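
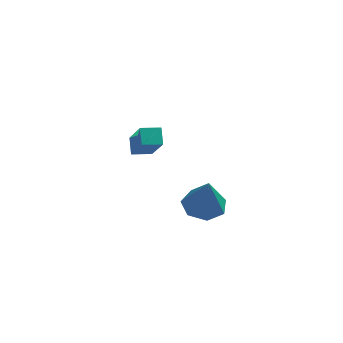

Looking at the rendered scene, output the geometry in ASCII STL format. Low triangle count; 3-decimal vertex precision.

solid 
facet normal -0.965 -0.215 0.152
outer loop
vertex -1.448 1.863 2.107
vertex -1.522 2.547 2.605
vertex -1.916 2.901 0.611
endloop
endfacet
facet normal 0.087 -0.805 -0.586
outer loop
vertex -1.058 3.093 0.475
vertex -1.448 1.863 2.107
vertex -1.916 2.901 0.611
endloop
endfacet
facet normal -0.964 -0.216 0.152
outer loop
vertex -1.916 2.901 0.611
vertex -1.522 2.547 2.605
vertex -1.991 3.585 1.109
endloop
endfacet
facet normal -0.250 0.552 -0.796
outer loop
vertex -1.991 3.585 1.109
vertex -1.058 3.093 0.475
vertex -1.916 2.901 0.611
endloop
endfacet
facet normal 0.250 -0.552 0.795
outer loop
vertex -1.448 1.863 2.107
vertex -0.664 2.739 2.469
vertex -1.522 2.547 2.605
endloop
endfacet
facet normal 0.087 -0.805 -0.586
outer loop
vertex -0.589 2.055 1.971
vertex -1.448 1.863 2.107
vertex -1.058 3.093 0.475
endloop
endfacet
facet normal 0.249 -0.552 0.796
outer loop
vertex -0.589 2.055 1.971
vertex -0.664 2.739 2.469
vertex -1.448 1.863 2.107
endloop
endfacet
facet normal -0.087 0.805 0.586
outer loop
vertex -1.522 2.547 2.605
vertex -0.664 2.739 2.469
vertex -1.991 3.585 1.109
endloop
endfacet
facet normal -0.249 0.552 -0.796
outer loop
vertex -1.132 3.777 0.973
vertex -1.058 3.093 0.475
vertex -1.991 3.585 1.109
endloop
endfacet
facet normal -0.087 0.805 0.586
outer loop
vertex -1.991 3.585 1.109
vertex -0.664 2.739 2.469
vertex -1.132 3.777 0.973
endloop
endfacet
facet normal 0.964 0.216 -0.153
outer loop
vertex -1.132 3.777 0.973
vertex -0.589 2.055 1.971
vertex -1.058 3.093 0.475
endloop
endfacet
facet normal 0.964 0.216 -0.152
outer loop
vertex -0.664 2.739 2.469
vertex -0.589 2.055 1.971
vertex -1.132 3.777 0.973
endloop
endfacet
facet normal -0.103 0.208 -0.973
outer loop
vertex 1.786 -2.468 1.565
vertex 1.015 -2.018 1.743
vertex 1.867 -1.698 1.721
endloop
endfacet
facet normal 0.932 -0.163 0.322
outer loop
vertex 1.786 -2.468 1.565
vertex 1.867 -1.698 1.721
vertex 1.185 -2.362 3.357
endloop
endfacet
facet normal -0.103 0.207 -0.973
outer loop
vertex 1.867 -1.698 1.721
vertex 1.015 -2.018 1.743
vertex 1.307 -1.169 1.893
endloop
endfacet
facet normal 0.671 0.547 0.501
outer loop
vertex 1.867 -1.698 1.721
vertex 1.307 -1.169 1.893
vertex 1.185 -2.362 3.357
endloop
endfacet
facet normal -0.103 0.207 -0.973
outer loop
vertex 1.307 -1.169 1.893
vertex 1.015 -2.018 1.743
vertex 0.527 -1.279 1.952
endloop
endfacet
facet normal -0.062 0.776 0.627
outer loop
vertex 1.307 -1.169 1.893
vertex 0.527 -1.279 1.952
vertex 1.185 -2.362 3.357
endloop
endfacet
facet normal -0.102 0.208 -0.973
outer loop
vertex 0.527 -1.279 1.952
vertex 1.015 -2.018 1.743
vertex 0.115 -1.945 1.853
endloop
endfacet
facet normal -0.714 0.352 0.605
outer loop
vertex 0.527 -1.279 1.952
vertex 0.115 -1.945 1.853
vertex 1.185 -2.362 3.357
endloop
endfacet
facet normal -0.102 0.208 -0.973
outer loop
vertex 0.115 -1.945 1.853
vertex 1.015 -2.018 1.743
vertex 0.38 -2.666 1.671
endloop
endfacet
facet normal -0.794 -0.406 0.452
outer loop
vertex 0.115 -1.945 1.853
vertex 0.38 -2.666 1.671
vertex 1.185 -2.362 3.357
endloop
endfacet
facet normal -0.102 0.208 -0.973
outer loop
vertex 0.38 -2.666 1.671
vertex 1.015 -2.018 1.743
vertex 1.124 -2.899 1.543
endloop
endfacet
facet normal -0.242 -0.928 0.283
outer loop
vertex 0.38 -2.666 1.671
vertex 1.124 -2.899 1.543
vertex 1.185 -2.362 3.357
endloop
endfacet
facet normal -0.103 0.208 -0.973
outer loop
vertex 1.124 -2.899 1.543
vertex 1.015 -2.018 1.743
vertex 1.786 -2.468 1.565
endloop
endfacet
facet normal 0.526 -0.820 0.225
outer loop
vertex 1.124 -2.899 1.543
vertex 1.786 -2.468 1.565
vertex 1.185 -2.362 3.357
endloop
endfacet

endsolid


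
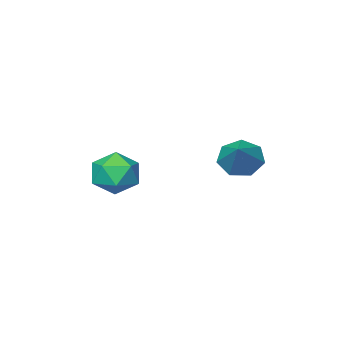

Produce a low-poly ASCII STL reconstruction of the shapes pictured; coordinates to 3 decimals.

solid 
facet normal -0.514 0.321 0.795
outer loop
vertex 2.735 -2.045 0.378
vertex 2.052 -2.614 0.166
vertex 2.727 -2.895 0.716
endloop
endfacet
facet normal 0.188 0.361 0.913
outer loop
vertex 2.735 -2.045 0.378
vertex 2.727 -2.895 0.716
vertex 3.509 -2.532 0.411
endloop
endfacet
facet normal 0.473 0.780 0.410
outer loop
vertex 2.735 -2.045 0.378
vertex 3.509 -2.532 0.411
vertex 3.317 -2.027 -0.328
endloop
endfacet
facet normal -0.053 0.998 -0.019
outer loop
vertex 2.735 -2.045 0.378
vertex 3.317 -2.027 -0.328
vertex 2.417 -2.078 -0.479
endloop
endfacet
facet normal -0.664 0.715 0.219
outer loop
vertex 2.735 -2.045 0.378
vertex 2.417 -2.078 -0.479
vertex 2.052 -2.614 0.166
endloop
endfacet
facet normal 0.463 -0.294 0.836
outer loop
vertex 3.509 -2.532 0.411
vertex 2.727 -2.895 0.716
vertex 3.303 -3.402 0.219
endloop
endfacet
facet normal -0.675 -0.358 0.645
outer loop
vertex 2.727 -2.895 0.716
vertex 2.052 -2.614 0.166
vertex 2.403 -3.453 0.068
endloop
endfacet
facet normal -0.916 0.280 -0.286
outer loop
vertex 2.052 -2.614 0.166
vertex 2.417 -2.078 -0.479
vertex 2.211 -2.948 -0.671
endloop
endfacet
facet normal 0.071 0.738 -0.671
outer loop
vertex 2.417 -2.078 -0.479
vertex 3.317 -2.027 -0.328
vertex 2.993 -2.585 -0.976
endloop
endfacet
facet normal 0.923 0.384 0.022
outer loop
vertex 3.317 -2.027 -0.328
vertex 3.509 -2.532 0.411
vertex 3.668 -2.866 -0.426
endloop
endfacet
facet normal 0.053 -0.998 0.019
outer loop
vertex 2.985 -3.435 -0.638
vertex 3.303 -3.402 0.219
vertex 2.403 -3.453 0.068
endloop
endfacet
facet normal -0.473 -0.780 -0.410
outer loop
vertex 2.985 -3.435 -0.638
vertex 2.403 -3.453 0.068
vertex 2.211 -2.948 -0.671
endloop
endfacet
facet normal -0.188 -0.361 -0.913
outer loop
vertex 2.985 -3.435 -0.638
vertex 2.211 -2.948 -0.671
vertex 2.993 -2.585 -0.976
endloop
endfacet
facet normal 0.514 -0.321 -0.795
outer loop
vertex 2.985 -3.435 -0.638
vertex 2.993 -2.585 -0.976
vertex 3.668 -2.866 -0.426
endloop
endfacet
facet normal 0.664 -0.715 -0.219
outer loop
vertex 2.985 -3.435 -0.638
vertex 3.668 -2.866 -0.426
vertex 3.303 -3.402 0.219
endloop
endfacet
facet normal -0.071 -0.738 0.671
outer loop
vertex 2.403 -3.453 0.068
vertex 3.303 -3.402 0.219
vertex 2.727 -2.895 0.716
endloop
endfacet
facet normal -0.923 -0.384 -0.022
outer loop
vertex 2.211 -2.948 -0.671
vertex 2.403 -3.453 0.068
vertex 2.052 -2.614 0.166
endloop
endfacet
facet normal -0.463 0.294 -0.836
outer loop
vertex 2.993 -2.585 -0.976
vertex 2.211 -2.948 -0.671
vertex 2.417 -2.078 -0.479
endloop
endfacet
facet normal 0.675 0.358 -0.645
outer loop
vertex 3.668 -2.866 -0.426
vertex 2.993 -2.585 -0.976
vertex 3.317 -2.027 -0.328
endloop
endfacet
facet normal 0.916 -0.280 0.286
outer loop
vertex 3.303 -3.402 0.219
vertex 3.668 -2.866 -0.426
vertex 3.509 -2.532 0.411
endloop
endfacet
facet normal -0.550 -0.595 -0.586
outer loop
vertex 1.298 0.472 1.03
vertex 0.681 0.889 1.185
vertex 1.185 0.977 0.623
endloop
endfacet
facet normal 0.974 0.038 -0.224
outer loop
vertex 1.298 0.472 1.03
vertex 1.185 0.977 0.623
vertex 1.479 1.751 2.035
endloop
endfacet
facet normal -0.549 -0.596 -0.586
outer loop
vertex 1.185 0.977 0.623
vertex 0.681 0.889 1.185
vertex 0.693 1.416 0.638
endloop
endfacet
facet normal 0.575 0.661 -0.482
outer loop
vertex 1.185 0.977 0.623
vertex 0.693 1.416 0.638
vertex 1.479 1.751 2.035
endloop
endfacet
facet normal -0.550 -0.595 -0.586
outer loop
vertex 0.693 1.416 0.638
vertex 0.681 0.889 1.185
vertex 0.192 1.458 1.066
endloop
endfacet
facet normal -0.080 0.979 -0.190
outer loop
vertex 0.693 1.416 0.638
vertex 0.192 1.458 1.066
vertex 1.479 1.751 2.035
endloop
endfacet
facet normal -0.550 -0.595 -0.586
outer loop
vertex 0.192 1.458 1.066
vertex 0.681 0.889 1.185
vertex 0.06 1.071 1.583
endloop
endfacet
facet normal -0.498 0.750 0.435
outer loop
vertex 0.192 1.458 1.066
vertex 0.06 1.071 1.583
vertex 1.479 1.751 2.035
endloop
endfacet
facet normal -0.550 -0.595 -0.586
outer loop
vertex 0.06 1.071 1.583
vertex 0.681 0.889 1.185
vertex 0.396 0.546 1.801
endloop
endfacet
facet normal -0.364 0.149 0.919
outer loop
vertex 0.06 1.071 1.583
vertex 0.396 0.546 1.801
vertex 1.479 1.751 2.035
endloop
endfacet
facet normal -0.550 -0.595 -0.586
outer loop
vertex 0.396 0.546 1.801
vertex 0.681 0.889 1.185
vertex 0.946 0.28 1.555
endloop
endfacet
facet normal 0.222 -0.374 0.900
outer loop
vertex 0.396 0.546 1.801
vertex 0.946 0.28 1.555
vertex 1.479 1.751 2.035
endloop
endfacet
facet normal -0.550 -0.595 -0.586
outer loop
vertex 0.946 0.28 1.555
vertex 0.681 0.889 1.185
vertex 1.298 0.472 1.03
endloop
endfacet
facet normal 0.816 -0.424 0.392
outer loop
vertex 0.946 0.28 1.555
vertex 1.298 0.472 1.03
vertex 1.479 1.751 2.035
endloop
endfacet

endsolid


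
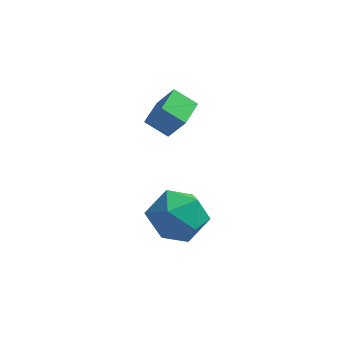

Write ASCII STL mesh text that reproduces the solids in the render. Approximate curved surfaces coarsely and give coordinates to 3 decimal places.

solid 
facet normal -0.545 0.145 -0.826
outer loop
vertex -4.034 1.116 -0.839
vertex -3.906 2.184 -0.736
vertex -3.262 1.073 -1.356
endloop
endfacet
facet normal -0.119 -0.988 -0.096
outer loop
vertex -2.674 0.916 -0.464
vertex -4.034 1.116 -0.839
vertex -3.262 1.073 -1.356
endloop
endfacet
facet normal -0.545 0.145 -0.826
outer loop
vertex -3.262 1.073 -1.356
vertex -3.906 2.184 -0.736
vertex -3.134 2.14 -1.253
endloop
endfacet
facet normal 0.830 -0.046 -0.555
outer loop
vertex -3.134 2.14 -1.253
vertex -2.674 0.916 -0.464
vertex -3.262 1.073 -1.356
endloop
endfacet
facet normal -0.830 0.046 0.555
outer loop
vertex -4.034 1.116 -0.839
vertex -3.318 2.027 0.156
vertex -3.906 2.184 -0.736
endloop
endfacet
facet normal -0.119 -0.988 -0.094
outer loop
vertex -3.446 0.96 0.053
vertex -4.034 1.116 -0.839
vertex -2.674 0.916 -0.464
endloop
endfacet
facet normal -0.830 0.046 0.555
outer loop
vertex -3.446 0.96 0.053
vertex -3.318 2.027 0.156
vertex -4.034 1.116 -0.839
endloop
endfacet
facet normal 0.120 0.988 0.095
outer loop
vertex -3.906 2.184 -0.736
vertex -3.318 2.027 0.156
vertex -3.134 2.14 -1.253
endloop
endfacet
facet normal 0.830 -0.046 -0.555
outer loop
vertex -2.546 1.984 -0.361
vertex -2.674 0.916 -0.464
vertex -3.134 2.14 -1.253
endloop
endfacet
facet normal 0.119 0.988 0.095
outer loop
vertex -3.134 2.14 -1.253
vertex -3.318 2.027 0.156
vertex -2.546 1.984 -0.361
endloop
endfacet
facet normal 0.545 -0.145 0.826
outer loop
vertex -2.546 1.984 -0.361
vertex -3.446 0.96 0.053
vertex -2.674 0.916 -0.464
endloop
endfacet
facet normal 0.545 -0.145 0.826
outer loop
vertex -3.318 2.027 0.156
vertex -3.446 0.96 0.053
vertex -2.546 1.984 -0.361
endloop
endfacet
facet normal -0.555 -0.782 0.285
outer loop
vertex -3.153 -2.219 -2.212
vertex -2.46 -2.867 -2.64
vertex -2.357 -2.578 -1.646
endloop
endfacet
facet normal -0.632 -0.236 0.739
outer loop
vertex -3.153 -2.219 -2.212
vertex -2.357 -2.578 -1.646
vertex -2.641 -1.58 -1.57
endloop
endfacet
facet normal -0.870 0.326 0.369
outer loop
vertex -3.153 -2.219 -2.212
vertex -2.641 -1.58 -1.57
vertex -2.92 -1.252 -2.517
endloop
endfacet
facet normal -0.941 0.128 -0.313
outer loop
vertex -3.153 -2.219 -2.212
vertex -2.92 -1.252 -2.517
vertex -2.808 -2.048 -3.179
endloop
endfacet
facet normal -0.746 -0.557 -0.365
outer loop
vertex -3.153 -2.219 -2.212
vertex -2.808 -2.048 -3.179
vertex -2.46 -2.867 -2.64
endloop
endfacet
facet normal 0.013 -0.072 0.997
outer loop
vertex -2.641 -1.58 -1.57
vertex -2.357 -2.578 -1.646
vertex -1.632 -1.832 -1.601
endloop
endfacet
facet normal 0.137 -0.955 0.263
outer loop
vertex -2.357 -2.578 -1.646
vertex -2.46 -2.867 -2.64
vertex -1.52 -2.628 -2.263
endloop
endfacet
facet normal -0.172 -0.591 -0.788
outer loop
vertex -2.46 -2.867 -2.64
vertex -2.808 -2.048 -3.179
vertex -1.799 -2.3 -3.21
endloop
endfacet
facet normal -0.488 0.517 -0.704
outer loop
vertex -2.808 -2.048 -3.179
vertex -2.92 -1.252 -2.517
vertex -2.083 -1.302 -3.134
endloop
endfacet
facet normal -0.373 0.837 0.400
outer loop
vertex -2.92 -1.252 -2.517
vertex -2.641 -1.58 -1.57
vertex -1.98 -1.013 -2.14
endloop
endfacet
facet normal 0.941 -0.128 0.313
outer loop
vertex -1.287 -1.661 -2.568
vertex -1.632 -1.832 -1.601
vertex -1.52 -2.628 -2.263
endloop
endfacet
facet normal 0.870 -0.326 -0.369
outer loop
vertex -1.287 -1.661 -2.568
vertex -1.52 -2.628 -2.263
vertex -1.799 -2.3 -3.21
endloop
endfacet
facet normal 0.632 0.236 -0.739
outer loop
vertex -1.287 -1.661 -2.568
vertex -1.799 -2.3 -3.21
vertex -2.083 -1.302 -3.134
endloop
endfacet
facet normal 0.555 0.782 -0.285
outer loop
vertex -1.287 -1.661 -2.568
vertex -2.083 -1.302 -3.134
vertex -1.98 -1.013 -2.14
endloop
endfacet
facet normal 0.746 0.557 0.365
outer loop
vertex -1.287 -1.661 -2.568
vertex -1.98 -1.013 -2.14
vertex -1.632 -1.832 -1.601
endloop
endfacet
facet normal 0.488 -0.517 0.704
outer loop
vertex -1.52 -2.628 -2.263
vertex -1.632 -1.832 -1.601
vertex -2.357 -2.578 -1.646
endloop
endfacet
facet normal 0.373 -0.837 -0.400
outer loop
vertex -1.799 -2.3 -3.21
vertex -1.52 -2.628 -2.263
vertex -2.46 -2.867 -2.64
endloop
endfacet
facet normal -0.013 0.072 -0.997
outer loop
vertex -2.083 -1.302 -3.134
vertex -1.799 -2.3 -3.21
vertex -2.808 -2.048 -3.179
endloop
endfacet
facet normal -0.137 0.955 -0.263
outer loop
vertex -1.98 -1.013 -2.14
vertex -2.083 -1.302 -3.134
vertex -2.92 -1.252 -2.517
endloop
endfacet
facet normal 0.172 0.591 0.788
outer loop
vertex -1.632 -1.832 -1.601
vertex -1.98 -1.013 -2.14
vertex -2.641 -1.58 -1.57
endloop
endfacet

endsolid


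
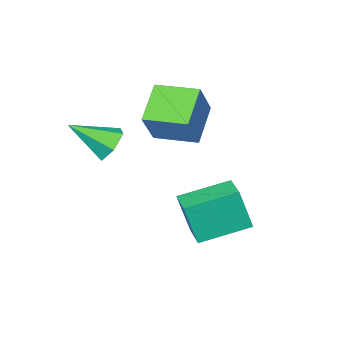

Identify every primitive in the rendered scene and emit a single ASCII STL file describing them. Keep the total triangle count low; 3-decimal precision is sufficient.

solid 
facet normal -0.511 -0.239 -0.826
outer loop
vertex -3.085 -3.627 -0.022
vertex -3.92 -2.114 0.056
vertex -1.819 -2.877 -1.022
endloop
endfacet
facet normal 0.483 -0.875 -0.045
outer loop
vertex -0.9 -2.446 0.464
vertex -3.085 -3.627 -0.022
vertex -1.819 -2.877 -1.022
endloop
endfacet
facet normal -0.511 -0.239 -0.826
outer loop
vertex -1.819 -2.877 -1.022
vertex -3.92 -2.114 0.056
vertex -2.653 -1.363 -0.944
endloop
endfacet
facet normal 0.712 0.421 -0.562
outer loop
vertex -2.653 -1.363 -0.944
vertex -0.9 -2.446 0.464
vertex -1.819 -2.877 -1.022
endloop
endfacet
facet normal -0.711 -0.422 0.562
outer loop
vertex -3.085 -3.627 -0.022
vertex -3.001 -1.683 1.542
vertex -3.92 -2.114 0.056
endloop
endfacet
facet normal 0.483 -0.875 -0.045
outer loop
vertex -2.167 -3.197 1.464
vertex -3.085 -3.627 -0.022
vertex -0.9 -2.446 0.464
endloop
endfacet
facet normal -0.712 -0.421 0.562
outer loop
vertex -2.167 -3.197 1.464
vertex -3.001 -1.683 1.542
vertex -3.085 -3.627 -0.022
endloop
endfacet
facet normal -0.483 0.875 0.045
outer loop
vertex -3.92 -2.114 0.056
vertex -3.001 -1.683 1.542
vertex -2.653 -1.363 -0.944
endloop
endfacet
facet normal 0.712 0.422 -0.562
outer loop
vertex -1.735 -0.933 0.542
vertex -0.9 -2.446 0.464
vertex -2.653 -1.363 -0.944
endloop
endfacet
facet normal -0.483 0.875 0.045
outer loop
vertex -2.653 -1.363 -0.944
vertex -3.001 -1.683 1.542
vertex -1.735 -0.933 0.542
endloop
endfacet
facet normal 0.510 0.239 0.826
outer loop
vertex -1.735 -0.933 0.542
vertex -2.167 -3.197 1.464
vertex -0.9 -2.446 0.464
endloop
endfacet
facet normal 0.511 0.239 0.826
outer loop
vertex -3.001 -1.683 1.542
vertex -2.167 -3.197 1.464
vertex -1.735 -0.933 0.542
endloop
endfacet
facet normal -0.497 -0.859 -0.121
outer loop
vertex -0.555 -0.235 -2.324
vertex -2.283 0.691 -1.798
vertex -0.849 0.172 -4.01
endloop
endfacet
facet normal 0.851 -0.457 -0.259
outer loop
vertex -0.237 1.229 -3.862
vertex -0.555 -0.235 -2.324
vertex -0.849 0.172 -4.01
endloop
endfacet
facet normal -0.498 -0.859 -0.121
outer loop
vertex -0.849 0.172 -4.01
vertex -2.283 0.691 -1.798
vertex -2.577 1.099 -3.485
endloop
endfacet
facet normal -0.167 0.231 -0.958
outer loop
vertex -2.577 1.099 -3.485
vertex -0.237 1.229 -3.862
vertex -0.849 0.172 -4.01
endloop
endfacet
facet normal 0.168 -0.231 0.958
outer loop
vertex -0.555 -0.235 -2.324
vertex -1.671 1.748 -1.65
vertex -2.283 0.691 -1.798
endloop
endfacet
facet normal 0.851 -0.457 -0.259
outer loop
vertex 0.057 0.821 -2.175
vertex -0.555 -0.235 -2.324
vertex -0.237 1.229 -3.862
endloop
endfacet
facet normal 0.167 -0.232 0.958
outer loop
vertex 0.057 0.821 -2.175
vertex -1.671 1.748 -1.65
vertex -0.555 -0.235 -2.324
endloop
endfacet
facet normal -0.851 0.457 0.259
outer loop
vertex -2.283 0.691 -1.798
vertex -1.671 1.748 -1.65
vertex -2.577 1.099 -3.485
endloop
endfacet
facet normal -0.167 0.232 -0.958
outer loop
vertex -1.965 2.155 -3.336
vertex -0.237 1.229 -3.862
vertex -2.577 1.099 -3.485
endloop
endfacet
facet normal -0.851 0.457 0.259
outer loop
vertex -2.577 1.099 -3.485
vertex -1.671 1.748 -1.65
vertex -1.965 2.155 -3.336
endloop
endfacet
facet normal 0.497 0.859 0.121
outer loop
vertex -1.965 2.155 -3.336
vertex 0.057 0.821 -2.175
vertex -0.237 1.229 -3.862
endloop
endfacet
facet normal 0.497 0.859 0.121
outer loop
vertex -1.671 1.748 -1.65
vertex 0.057 0.821 -2.175
vertex -1.965 2.155 -3.336
endloop
endfacet
facet normal -0.619 0.560 -0.551
outer loop
vertex 1.462 -1.832 -0.408
vertex 0.842 -2.055 0.062
vertex 1.274 -1.395 0.247
endloop
endfacet
facet normal 0.925 0.379 0.013
outer loop
vertex 1.462 -1.832 -0.408
vertex 1.274 -1.395 0.247
vertex 1.938 -3.045 1.038
endloop
endfacet
facet normal -0.619 0.560 -0.550
outer loop
vertex 1.274 -1.395 0.247
vertex 0.842 -2.055 0.062
vertex 0.654 -1.618 0.718
endloop
endfacet
facet normal 0.390 0.521 0.760
outer loop
vertex 1.274 -1.395 0.247
vertex 0.654 -1.618 0.718
vertex 1.938 -3.045 1.038
endloop
endfacet
facet normal -0.619 0.560 -0.550
outer loop
vertex 0.654 -1.618 0.718
vertex 0.842 -2.055 0.062
vertex 0.222 -2.278 0.533
endloop
endfacet
facet normal -0.308 -0.064 0.949
outer loop
vertex 0.654 -1.618 0.718
vertex 0.222 -2.278 0.533
vertex 1.938 -3.045 1.038
endloop
endfacet
facet normal -0.619 0.560 -0.550
outer loop
vertex 0.222 -2.278 0.533
vertex 0.842 -2.055 0.062
vertex 0.41 -2.715 -0.123
endloop
endfacet
facet normal -0.469 -0.791 0.393
outer loop
vertex 0.222 -2.278 0.533
vertex 0.41 -2.715 -0.123
vertex 1.938 -3.045 1.038
endloop
endfacet
facet normal -0.618 0.559 -0.552
outer loop
vertex 0.41 -2.715 -0.123
vertex 0.842 -2.055 0.062
vertex 1.031 -2.492 -0.593
endloop
endfacet
facet normal 0.067 -0.933 -0.354
outer loop
vertex 0.41 -2.715 -0.123
vertex 1.031 -2.492 -0.593
vertex 1.938 -3.045 1.038
endloop
endfacet
facet normal -0.619 0.559 -0.552
outer loop
vertex 1.031 -2.492 -0.593
vertex 0.842 -2.055 0.062
vertex 1.462 -1.832 -0.408
endloop
endfacet
facet normal 0.765 -0.347 -0.543
outer loop
vertex 1.031 -2.492 -0.593
vertex 1.462 -1.832 -0.408
vertex 1.938 -3.045 1.038
endloop
endfacet

endsolid


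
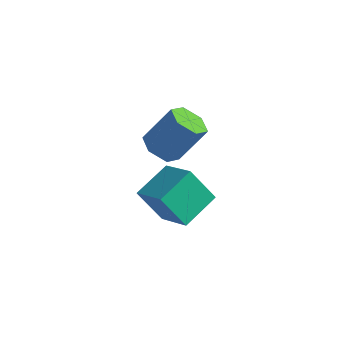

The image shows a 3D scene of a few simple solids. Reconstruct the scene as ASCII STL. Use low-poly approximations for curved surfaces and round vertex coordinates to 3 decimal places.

solid 
facet normal -0.530 -0.219 0.819
outer loop
vertex 0.138 -2.071 -2.122
vertex -1.42 -1.541 -2.988
vertex -0.105 -3.798 -2.741
endloop
endfacet
facet normal 0.838 -0.285 0.466
outer loop
vertex 0.86 -3.399 -4.232
vertex 0.138 -2.071 -2.122
vertex -0.105 -3.798 -2.741
endloop
endfacet
facet normal -0.530 -0.219 0.819
outer loop
vertex -0.105 -3.798 -2.741
vertex -1.42 -1.541 -2.988
vertex -1.663 -3.268 -3.607
endloop
endfacet
facet normal -0.131 -0.933 -0.335
outer loop
vertex -1.663 -3.268 -3.607
vertex 0.86 -3.399 -4.232
vertex -0.105 -3.798 -2.741
endloop
endfacet
facet normal 0.131 0.933 0.335
outer loop
vertex 0.138 -2.071 -2.122
vertex -0.455 -1.142 -4.479
vertex -1.42 -1.541 -2.988
endloop
endfacet
facet normal 0.838 -0.285 0.466
outer loop
vertex 1.103 -1.672 -3.613
vertex 0.138 -2.071 -2.122
vertex 0.86 -3.399 -4.232
endloop
endfacet
facet normal 0.131 0.933 0.335
outer loop
vertex 1.103 -1.672 -3.613
vertex -0.455 -1.142 -4.479
vertex 0.138 -2.071 -2.122
endloop
endfacet
facet normal -0.838 0.285 -0.466
outer loop
vertex -1.42 -1.541 -2.988
vertex -0.455 -1.142 -4.479
vertex -1.663 -3.268 -3.607
endloop
endfacet
facet normal -0.131 -0.933 -0.335
outer loop
vertex -0.698 -2.869 -5.098
vertex 0.86 -3.399 -4.232
vertex -1.663 -3.268 -3.607
endloop
endfacet
facet normal -0.838 0.285 -0.466
outer loop
vertex -1.663 -3.268 -3.607
vertex -0.455 -1.142 -4.479
vertex -0.698 -2.869 -5.098
endloop
endfacet
facet normal 0.530 0.219 -0.819
outer loop
vertex -0.698 -2.869 -5.098
vertex 1.103 -1.672 -3.613
vertex 0.86 -3.399 -4.232
endloop
endfacet
facet normal 0.530 0.219 -0.819
outer loop
vertex -0.455 -1.142 -4.479
vertex 1.103 -1.672 -3.613
vertex -0.698 -2.869 -5.098
endloop
endfacet
facet normal -0.413 -0.412 -0.812
outer loop
vertex -0.002 -2.653 -0.97
vertex -0.725 -2.883 -0.486
vertex -0.698 -2.086 -0.904
endloop
endfacet
facet normal 0.482 0.658 -0.578
outer loop
vertex -0.002 -2.653 -0.97
vertex -0.698 -2.086 -0.904
vertex 0.808 -1.847 0.622
endloop
endfacet
facet normal 0.481 0.659 -0.578
outer loop
vertex 0.808 -1.847 0.622
vertex -0.698 -2.086 -0.904
vertex 0.112 -1.28 0.689
endloop
endfacet
facet normal 0.413 0.411 0.813
outer loop
vertex 0.808 -1.847 0.622
vertex 0.112 -1.28 0.689
vertex 0.085 -2.077 1.106
endloop
endfacet
facet normal -0.414 -0.412 -0.812
outer loop
vertex -0.698 -2.086 -0.904
vertex -0.725 -2.883 -0.486
vertex -1.421 -2.316 -0.419
endloop
endfacet
facet normal -0.429 0.875 -0.225
outer loop
vertex -0.698 -2.086 -0.904
vertex -1.421 -2.316 -0.419
vertex 0.112 -1.28 0.689
endloop
endfacet
facet normal -0.429 0.875 -0.225
outer loop
vertex 0.112 -1.28 0.689
vertex -1.421 -2.316 -0.419
vertex -0.611 -1.51 1.173
endloop
endfacet
facet normal 0.413 0.411 0.813
outer loop
vertex 0.112 -1.28 0.689
vertex -0.611 -1.51 1.173
vertex 0.085 -2.077 1.106
endloop
endfacet
facet normal -0.413 -0.411 -0.813
outer loop
vertex -1.421 -2.316 -0.419
vertex -0.725 -2.883 -0.486
vertex -1.448 -3.113 -0.002
endloop
endfacet
facet normal -0.910 0.216 0.354
outer loop
vertex -1.421 -2.316 -0.419
vertex -1.448 -3.113 -0.002
vertex -0.611 -1.51 1.173
endloop
endfacet
facet normal -0.910 0.216 0.354
outer loop
vertex -0.611 -1.51 1.173
vertex -1.448 -3.113 -0.002
vertex -0.638 -2.307 1.59
endloop
endfacet
facet normal 0.413 0.411 0.813
outer loop
vertex -0.611 -1.51 1.173
vertex -0.638 -2.307 1.59
vertex 0.085 -2.077 1.106
endloop
endfacet
facet normal -0.413 -0.411 -0.813
outer loop
vertex -1.448 -3.113 -0.002
vertex -0.725 -2.883 -0.486
vertex -0.752 -3.68 -0.069
endloop
endfacet
facet normal -0.481 -0.659 0.578
outer loop
vertex -1.448 -3.113 -0.002
vertex -0.752 -3.68 -0.069
vertex -0.638 -2.307 1.59
endloop
endfacet
facet normal -0.482 -0.659 0.578
outer loop
vertex -0.638 -2.307 1.59
vertex -0.752 -3.68 -0.069
vertex 0.058 -2.874 1.524
endloop
endfacet
facet normal 0.413 0.412 0.812
outer loop
vertex -0.638 -2.307 1.59
vertex 0.058 -2.874 1.524
vertex 0.085 -2.077 1.106
endloop
endfacet
facet normal -0.413 -0.411 -0.813
outer loop
vertex -0.752 -3.68 -0.069
vertex -0.725 -2.883 -0.486
vertex -0.029 -3.45 -0.553
endloop
endfacet
facet normal 0.429 -0.875 0.225
outer loop
vertex -0.752 -3.68 -0.069
vertex -0.029 -3.45 -0.553
vertex 0.058 -2.874 1.524
endloop
endfacet
facet normal 0.429 -0.875 0.225
outer loop
vertex 0.058 -2.874 1.524
vertex -0.029 -3.45 -0.553
vertex 0.781 -2.644 1.039
endloop
endfacet
facet normal 0.414 0.412 0.812
outer loop
vertex 0.058 -2.874 1.524
vertex 0.781 -2.644 1.039
vertex 0.085 -2.077 1.106
endloop
endfacet
facet normal -0.413 -0.411 -0.813
outer loop
vertex -0.029 -3.45 -0.553
vertex -0.725 -2.883 -0.486
vertex -0.002 -2.653 -0.97
endloop
endfacet
facet normal 0.910 -0.216 -0.354
outer loop
vertex -0.029 -3.45 -0.553
vertex -0.002 -2.653 -0.97
vertex 0.781 -2.644 1.039
endloop
endfacet
facet normal 0.910 -0.216 -0.354
outer loop
vertex 0.781 -2.644 1.039
vertex -0.002 -2.653 -0.97
vertex 0.808 -1.847 0.622
endloop
endfacet
facet normal 0.413 0.411 0.813
outer loop
vertex 0.781 -2.644 1.039
vertex 0.808 -1.847 0.622
vertex 0.085 -2.077 1.106
endloop
endfacet

endsolid


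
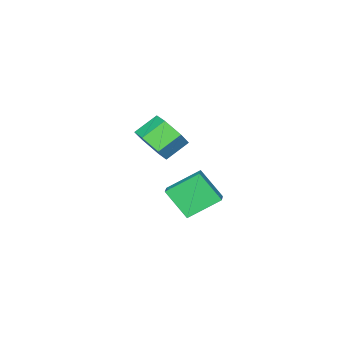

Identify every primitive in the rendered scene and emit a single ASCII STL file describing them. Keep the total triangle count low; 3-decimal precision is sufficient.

solid 
facet normal 0.799 -0.241 -0.551
outer loop
vertex 3.586 -2.43 2.39
vertex 2.965 -2.538 1.537
vertex 3.402 -1.598 1.76
endloop
endfacet
facet normal 0.576 0.571 0.585
outer loop
vertex 3.586 -2.43 2.39
vertex 3.402 -1.598 1.76
vertex 2.475 -2.094 3.156
endloop
endfacet
facet normal 0.576 0.571 0.585
outer loop
vertex 2.475 -2.094 3.156
vertex 3.402 -1.598 1.76
vertex 2.292 -1.262 2.525
endloop
endfacet
facet normal -0.799 0.242 0.550
outer loop
vertex 2.475 -2.094 3.156
vertex 2.292 -1.262 2.525
vertex 1.855 -2.202 2.303
endloop
endfacet
facet normal 0.799 -0.241 -0.550
outer loop
vertex 3.402 -1.598 1.76
vertex 2.965 -2.538 1.537
vertex 2.782 -1.706 0.907
endloop
endfacet
facet normal 0.139 0.965 -0.223
outer loop
vertex 3.402 -1.598 1.76
vertex 2.782 -1.706 0.907
vertex 2.292 -1.262 2.525
endloop
endfacet
facet normal 0.138 0.965 -0.223
outer loop
vertex 2.292 -1.262 2.525
vertex 2.782 -1.706 0.907
vertex 1.671 -1.37 1.672
endloop
endfacet
facet normal -0.799 0.241 0.551
outer loop
vertex 2.292 -1.262 2.525
vertex 1.671 -1.37 1.672
vertex 1.855 -2.202 2.303
endloop
endfacet
facet normal 0.799 -0.241 -0.550
outer loop
vertex 2.782 -1.706 0.907
vertex 2.965 -2.538 1.537
vertex 2.345 -2.646 0.684
endloop
endfacet
facet normal -0.437 0.395 -0.808
outer loop
vertex 2.782 -1.706 0.907
vertex 2.345 -2.646 0.684
vertex 1.671 -1.37 1.672
endloop
endfacet
facet normal -0.438 0.394 -0.808
outer loop
vertex 1.671 -1.37 1.672
vertex 2.345 -2.646 0.684
vertex 1.234 -2.31 1.45
endloop
endfacet
facet normal -0.799 0.241 0.551
outer loop
vertex 1.671 -1.37 1.672
vertex 1.234 -2.31 1.45
vertex 1.855 -2.202 2.303
endloop
endfacet
facet normal 0.799 -0.242 -0.550
outer loop
vertex 2.345 -2.646 0.684
vertex 2.965 -2.538 1.537
vertex 2.528 -3.478 1.315
endloop
endfacet
facet normal -0.576 -0.571 -0.585
outer loop
vertex 2.345 -2.646 0.684
vertex 2.528 -3.478 1.315
vertex 1.234 -2.31 1.45
endloop
endfacet
facet normal -0.576 -0.571 -0.585
outer loop
vertex 1.234 -2.31 1.45
vertex 2.528 -3.478 1.315
vertex 1.418 -3.142 2.08
endloop
endfacet
facet normal -0.799 0.241 0.551
outer loop
vertex 1.234 -2.31 1.45
vertex 1.418 -3.142 2.08
vertex 1.855 -2.202 2.303
endloop
endfacet
facet normal 0.799 -0.241 -0.551
outer loop
vertex 2.528 -3.478 1.315
vertex 2.965 -2.538 1.537
vertex 3.149 -3.37 2.168
endloop
endfacet
facet normal -0.138 -0.965 0.223
outer loop
vertex 2.528 -3.478 1.315
vertex 3.149 -3.37 2.168
vertex 1.418 -3.142 2.08
endloop
endfacet
facet normal -0.138 -0.965 0.223
outer loop
vertex 1.418 -3.142 2.08
vertex 3.149 -3.37 2.168
vertex 2.038 -3.034 2.933
endloop
endfacet
facet normal -0.799 0.241 0.550
outer loop
vertex 1.418 -3.142 2.08
vertex 2.038 -3.034 2.933
vertex 1.855 -2.202 2.303
endloop
endfacet
facet normal 0.799 -0.241 -0.551
outer loop
vertex 3.149 -3.37 2.168
vertex 2.965 -2.538 1.537
vertex 3.586 -2.43 2.39
endloop
endfacet
facet normal 0.437 -0.394 0.808
outer loop
vertex 3.149 -3.37 2.168
vertex 3.586 -2.43 2.39
vertex 2.038 -3.034 2.933
endloop
endfacet
facet normal 0.437 -0.395 0.808
outer loop
vertex 2.038 -3.034 2.933
vertex 3.586 -2.43 2.39
vertex 2.475 -2.094 3.156
endloop
endfacet
facet normal -0.799 0.241 0.550
outer loop
vertex 2.038 -3.034 2.933
vertex 2.475 -2.094 3.156
vertex 1.855 -2.202 2.303
endloop
endfacet
facet normal -0.718 -0.596 -0.360
outer loop
vertex -0.886 -3.013 -2.129
vertex -1.159 -1.821 -3.557
vertex 0.456 -3.983 -3.197
endloop
endfacet
facet normal 0.145 -0.635 0.759
outer loop
vertex 1.159 -3.399 -2.843
vertex -0.886 -3.013 -2.129
vertex 0.456 -3.983 -3.197
endloop
endfacet
facet normal -0.717 -0.596 -0.361
outer loop
vertex 0.456 -3.983 -3.197
vertex -1.159 -1.821 -3.557
vertex 0.183 -2.791 -4.624
endloop
endfacet
facet normal 0.682 -0.492 -0.542
outer loop
vertex 0.183 -2.791 -4.624
vertex 1.159 -3.399 -2.843
vertex 0.456 -3.983 -3.197
endloop
endfacet
facet normal -0.682 0.492 0.541
outer loop
vertex -0.886 -3.013 -2.129
vertex -0.456 -1.237 -3.203
vertex -1.159 -1.821 -3.557
endloop
endfacet
facet normal 0.145 -0.634 0.759
outer loop
vertex -0.183 -2.429 -1.776
vertex -0.886 -3.013 -2.129
vertex 1.159 -3.399 -2.843
endloop
endfacet
facet normal -0.681 0.493 0.542
outer loop
vertex -0.183 -2.429 -1.776
vertex -0.456 -1.237 -3.203
vertex -0.886 -3.013 -2.129
endloop
endfacet
facet normal -0.145 0.635 -0.759
outer loop
vertex -1.159 -1.821 -3.557
vertex -0.456 -1.237 -3.203
vertex 0.183 -2.791 -4.624
endloop
endfacet
facet normal 0.681 -0.493 -0.541
outer loop
vertex 0.886 -2.207 -4.271
vertex 1.159 -3.399 -2.843
vertex 0.183 -2.791 -4.624
endloop
endfacet
facet normal -0.146 0.634 -0.759
outer loop
vertex 0.183 -2.791 -4.624
vertex -0.456 -1.237 -3.203
vertex 0.886 -2.207 -4.271
endloop
endfacet
facet normal 0.717 0.596 0.360
outer loop
vertex 0.886 -2.207 -4.271
vertex -0.183 -2.429 -1.776
vertex 1.159 -3.399 -2.843
endloop
endfacet
facet normal 0.718 0.596 0.360
outer loop
vertex -0.456 -1.237 -3.203
vertex -0.183 -2.429 -1.776
vertex 0.886 -2.207 -4.271
endloop
endfacet

endsolid


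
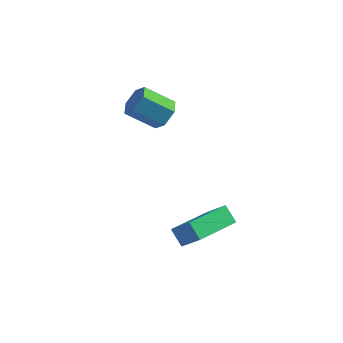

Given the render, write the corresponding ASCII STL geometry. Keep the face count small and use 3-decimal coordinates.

solid 
facet normal 0.785 0.197 -0.587
outer loop
vertex 1.091 2.257 2.676
vertex 0.588 2.562 2.106
vertex 0.897 3.054 2.684
endloop
endfacet
facet normal 0.573 0.131 0.809
outer loop
vertex 1.091 2.257 2.676
vertex 0.897 3.054 2.684
vertex -0.204 1.932 3.645
endloop
endfacet
facet normal 0.573 0.131 0.809
outer loop
vertex -0.204 1.932 3.645
vertex 0.897 3.054 2.684
vertex -0.398 2.729 3.653
endloop
endfacet
facet normal -0.785 -0.197 0.587
outer loop
vertex -0.204 1.932 3.645
vertex -0.398 2.729 3.653
vertex -0.708 2.238 3.074
endloop
endfacet
facet normal 0.785 0.196 -0.587
outer loop
vertex 0.897 3.054 2.684
vertex 0.588 2.562 2.106
vertex 0.394 3.359 2.113
endloop
endfacet
facet normal 0.081 0.907 0.413
outer loop
vertex 0.897 3.054 2.684
vertex 0.394 3.359 2.113
vertex -0.398 2.729 3.653
endloop
endfacet
facet normal 0.081 0.907 0.413
outer loop
vertex -0.398 2.729 3.653
vertex 0.394 3.359 2.113
vertex -0.902 3.034 3.082
endloop
endfacet
facet normal -0.785 -0.197 0.587
outer loop
vertex -0.398 2.729 3.653
vertex -0.902 3.034 3.082
vertex -0.708 2.238 3.074
endloop
endfacet
facet normal 0.785 0.196 -0.588
outer loop
vertex 0.394 3.359 2.113
vertex 0.588 2.562 2.106
vertex 0.084 2.868 1.535
endloop
endfacet
facet normal -0.491 0.776 -0.396
outer loop
vertex 0.394 3.359 2.113
vertex 0.084 2.868 1.535
vertex -0.902 3.034 3.082
endloop
endfacet
facet normal -0.491 0.776 -0.396
outer loop
vertex -0.902 3.034 3.082
vertex 0.084 2.868 1.535
vertex -1.211 2.543 2.504
endloop
endfacet
facet normal -0.785 -0.197 0.587
outer loop
vertex -0.902 3.034 3.082
vertex -1.211 2.543 2.504
vertex -0.708 2.238 3.074
endloop
endfacet
facet normal 0.785 0.197 -0.587
outer loop
vertex 0.084 2.868 1.535
vertex 0.588 2.562 2.106
vertex 0.278 2.071 1.527
endloop
endfacet
facet normal -0.573 -0.131 -0.809
outer loop
vertex 0.084 2.868 1.535
vertex 0.278 2.071 1.527
vertex -1.211 2.543 2.504
endloop
endfacet
facet normal -0.573 -0.131 -0.809
outer loop
vertex -1.211 2.543 2.504
vertex 0.278 2.071 1.527
vertex -1.017 1.746 2.496
endloop
endfacet
facet normal -0.785 -0.197 0.587
outer loop
vertex -1.211 2.543 2.504
vertex -1.017 1.746 2.496
vertex -0.708 2.238 3.074
endloop
endfacet
facet normal 0.785 0.197 -0.587
outer loop
vertex 0.278 2.071 1.527
vertex 0.588 2.562 2.106
vertex 0.782 1.766 2.098
endloop
endfacet
facet normal -0.081 -0.907 -0.413
outer loop
vertex 0.278 2.071 1.527
vertex 0.782 1.766 2.098
vertex -1.017 1.746 2.496
endloop
endfacet
facet normal -0.081 -0.907 -0.413
outer loop
vertex -1.017 1.746 2.496
vertex 0.782 1.766 2.098
vertex -0.514 1.441 3.067
endloop
endfacet
facet normal -0.785 -0.196 0.587
outer loop
vertex -1.017 1.746 2.496
vertex -0.514 1.441 3.067
vertex -0.708 2.238 3.074
endloop
endfacet
facet normal 0.785 0.197 -0.587
outer loop
vertex 0.782 1.766 2.098
vertex 0.588 2.562 2.106
vertex 1.091 2.257 2.676
endloop
endfacet
facet normal 0.491 -0.776 0.396
outer loop
vertex 0.782 1.766 2.098
vertex 1.091 2.257 2.676
vertex -0.514 1.441 3.067
endloop
endfacet
facet normal 0.491 -0.776 0.396
outer loop
vertex -0.514 1.441 3.067
vertex 1.091 2.257 2.676
vertex -0.204 1.932 3.645
endloop
endfacet
facet normal -0.785 -0.196 0.588
outer loop
vertex -0.514 1.441 3.067
vertex -0.204 1.932 3.645
vertex -0.708 2.238 3.074
endloop
endfacet
facet normal -0.637 0.245 -0.731
outer loop
vertex 2.458 -3.008 -0.406
vertex 3.504 -1.127 -0.686
vertex 3.024 -3.416 -1.036
endloop
endfacet
facet normal -0.482 -0.867 0.128
outer loop
vertex 3.896 -3.753 -0.034
vertex 2.458 -3.008 -0.406
vertex 3.024 -3.416 -1.036
endloop
endfacet
facet normal -0.637 0.245 -0.731
outer loop
vertex 3.024 -3.416 -1.036
vertex 3.504 -1.127 -0.686
vertex 4.07 -1.536 -1.316
endloop
endfacet
facet normal 0.602 -0.435 -0.670
outer loop
vertex 4.07 -1.536 -1.316
vertex 3.896 -3.753 -0.034
vertex 3.024 -3.416 -1.036
endloop
endfacet
facet normal -0.602 0.434 0.670
outer loop
vertex 2.458 -3.008 -0.406
vertex 4.376 -1.464 0.316
vertex 3.504 -1.127 -0.686
endloop
endfacet
facet normal -0.482 -0.866 0.129
outer loop
vertex 3.33 -3.344 0.596
vertex 2.458 -3.008 -0.406
vertex 3.896 -3.753 -0.034
endloop
endfacet
facet normal -0.602 0.435 0.670
outer loop
vertex 3.33 -3.344 0.596
vertex 4.376 -1.464 0.316
vertex 2.458 -3.008 -0.406
endloop
endfacet
facet normal 0.483 0.866 -0.129
outer loop
vertex 3.504 -1.127 -0.686
vertex 4.376 -1.464 0.316
vertex 4.07 -1.536 -1.316
endloop
endfacet
facet normal 0.602 -0.435 -0.670
outer loop
vertex 4.942 -1.872 -0.314
vertex 3.896 -3.753 -0.034
vertex 4.07 -1.536 -1.316
endloop
endfacet
facet normal 0.482 0.867 -0.129
outer loop
vertex 4.07 -1.536 -1.316
vertex 4.376 -1.464 0.316
vertex 4.942 -1.872 -0.314
endloop
endfacet
facet normal 0.637 -0.245 0.731
outer loop
vertex 4.942 -1.872 -0.314
vertex 3.33 -3.344 0.596
vertex 3.896 -3.753 -0.034
endloop
endfacet
facet normal 0.637 -0.245 0.731
outer loop
vertex 4.376 -1.464 0.316
vertex 3.33 -3.344 0.596
vertex 4.942 -1.872 -0.314
endloop
endfacet

endsolid


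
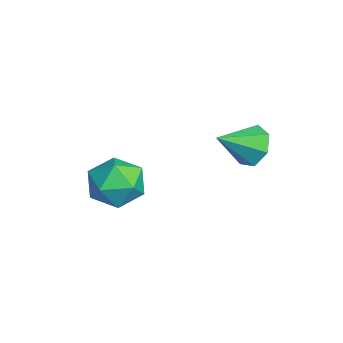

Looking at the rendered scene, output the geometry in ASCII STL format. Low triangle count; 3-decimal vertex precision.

solid 
facet normal -0.995 0.100 0.007
outer loop
vertex -0.793 0.653 -4.161
vertex -0.905 -0.455 -4.209
vertex -0.846 0.057 -3.221
endloop
endfacet
facet normal -0.682 0.634 0.364
outer loop
vertex -0.793 0.653 -4.161
vertex -0.846 0.057 -3.221
vertex -0.115 0.894 -3.31
endloop
endfacet
facet normal -0.238 0.968 -0.085
outer loop
vertex -0.793 0.653 -4.161
vertex -0.115 0.894 -3.31
vertex 0.277 0.899 -4.353
endloop
endfacet
facet normal -0.276 0.640 -0.717
outer loop
vertex -0.793 0.653 -4.161
vertex 0.277 0.899 -4.353
vertex -0.211 0.065 -4.909
endloop
endfacet
facet normal -0.744 0.104 -0.660
outer loop
vertex -0.793 0.653 -4.161
vertex -0.211 0.065 -4.909
vertex -0.905 -0.455 -4.209
endloop
endfacet
facet normal -0.293 0.351 0.889
outer loop
vertex -0.115 0.894 -3.31
vertex -0.846 0.057 -3.221
vertex 0.191 -0.065 -2.831
endloop
endfacet
facet normal -0.799 -0.513 0.314
outer loop
vertex -0.846 0.057 -3.221
vertex -0.905 -0.455 -4.209
vertex -0.297 -0.899 -3.387
endloop
endfacet
facet normal -0.393 -0.508 -0.767
outer loop
vertex -0.905 -0.455 -4.209
vertex -0.211 0.065 -4.909
vertex 0.095 -0.894 -4.43
endloop
endfacet
facet normal 0.365 0.359 -0.859
outer loop
vertex -0.211 0.065 -4.909
vertex 0.277 0.899 -4.353
vertex 0.826 -0.057 -4.519
endloop
endfacet
facet normal 0.427 0.889 0.165
outer loop
vertex 0.277 0.899 -4.353
vertex -0.115 0.894 -3.31
vertex 0.885 0.455 -3.531
endloop
endfacet
facet normal 0.276 -0.640 0.717
outer loop
vertex 0.773 -0.653 -3.579
vertex 0.191 -0.065 -2.831
vertex -0.297 -0.899 -3.387
endloop
endfacet
facet normal 0.238 -0.968 0.085
outer loop
vertex 0.773 -0.653 -3.579
vertex -0.297 -0.899 -3.387
vertex 0.095 -0.894 -4.43
endloop
endfacet
facet normal 0.682 -0.634 -0.364
outer loop
vertex 0.773 -0.653 -3.579
vertex 0.095 -0.894 -4.43
vertex 0.826 -0.057 -4.519
endloop
endfacet
facet normal 0.995 -0.100 -0.007
outer loop
vertex 0.773 -0.653 -3.579
vertex 0.826 -0.057 -4.519
vertex 0.885 0.455 -3.531
endloop
endfacet
facet normal 0.744 -0.104 0.660
outer loop
vertex 0.773 -0.653 -3.579
vertex 0.885 0.455 -3.531
vertex 0.191 -0.065 -2.831
endloop
endfacet
facet normal -0.365 -0.359 0.859
outer loop
vertex -0.297 -0.899 -3.387
vertex 0.191 -0.065 -2.831
vertex -0.846 0.057 -3.221
endloop
endfacet
facet normal -0.427 -0.889 -0.165
outer loop
vertex 0.095 -0.894 -4.43
vertex -0.297 -0.899 -3.387
vertex -0.905 -0.455 -4.209
endloop
endfacet
facet normal 0.293 -0.351 -0.889
outer loop
vertex 0.826 -0.057 -4.519
vertex 0.095 -0.894 -4.43
vertex -0.211 0.065 -4.909
endloop
endfacet
facet normal 0.799 0.513 -0.314
outer loop
vertex 0.885 0.455 -3.531
vertex 0.826 -0.057 -4.519
vertex 0.277 0.899 -4.353
endloop
endfacet
facet normal 0.393 0.508 0.767
outer loop
vertex 0.191 -0.065 -2.831
vertex 0.885 0.455 -3.531
vertex -0.115 0.894 -3.31
endloop
endfacet
facet normal -0.226 0.827 -0.516
outer loop
vertex 3.011 4.004 -1.353
vertex 2.29 4.084 -0.909
vertex 3.058 4.403 -0.734
endloop
endfacet
facet normal 0.969 -0.235 0.078
outer loop
vertex 3.011 4.004 -1.353
vertex 3.058 4.403 -0.734
vertex 2.63 2.836 -0.131
endloop
endfacet
facet normal -0.226 0.827 -0.516
outer loop
vertex 3.058 4.403 -0.734
vertex 2.29 4.084 -0.909
vertex 2.528 4.562 -0.247
endloop
endfacet
facet normal 0.688 0.089 0.720
outer loop
vertex 3.058 4.403 -0.734
vertex 2.528 4.562 -0.247
vertex 2.63 2.836 -0.131
endloop
endfacet
facet normal -0.225 0.827 -0.516
outer loop
vertex 2.528 4.562 -0.247
vertex 2.29 4.084 -0.909
vertex 1.818 4.361 -0.259
endloop
endfacet
facet normal -0.035 0.065 0.997
outer loop
vertex 2.528 4.562 -0.247
vertex 1.818 4.361 -0.259
vertex 2.63 2.836 -0.131
endloop
endfacet
facet normal -0.225 0.827 -0.516
outer loop
vertex 1.818 4.361 -0.259
vertex 2.29 4.084 -0.909
vertex 1.464 3.952 -0.76
endloop
endfacet
facet normal -0.654 -0.290 0.699
outer loop
vertex 1.818 4.361 -0.259
vertex 1.464 3.952 -0.76
vertex 2.63 2.836 -0.131
endloop
endfacet
facet normal -0.225 0.827 -0.515
outer loop
vertex 1.464 3.952 -0.76
vertex 2.29 4.084 -0.909
vertex 1.732 3.643 -1.374
endloop
endfacet
facet normal -0.704 -0.708 0.049
outer loop
vertex 1.464 3.952 -0.76
vertex 1.732 3.643 -1.374
vertex 2.63 2.836 -0.131
endloop
endfacet
facet normal -0.225 0.827 -0.515
outer loop
vertex 1.732 3.643 -1.374
vertex 2.29 4.084 -0.909
vertex 2.42 3.666 -1.637
endloop
endfacet
facet normal -0.147 -0.875 -0.462
outer loop
vertex 1.732 3.643 -1.374
vertex 2.42 3.666 -1.637
vertex 2.63 2.836 -0.131
endloop
endfacet
facet normal -0.225 0.827 -0.515
outer loop
vertex 2.42 3.666 -1.637
vertex 2.29 4.084 -0.909
vertex 3.011 4.004 -1.353
endloop
endfacet
facet normal 0.596 -0.665 -0.450
outer loop
vertex 2.42 3.666 -1.637
vertex 3.011 4.004 -1.353
vertex 2.63 2.836 -0.131
endloop
endfacet

endsolid


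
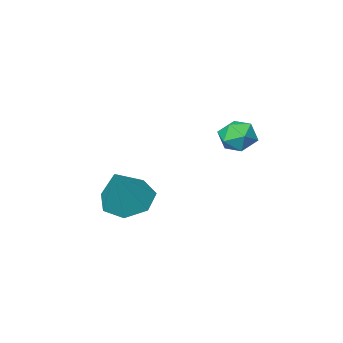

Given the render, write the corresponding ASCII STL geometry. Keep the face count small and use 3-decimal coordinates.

solid 
facet normal -0.598 -0.788 0.145
outer loop
vertex -4.085 3.463 2.572
vertex -3.604 3.051 2.316
vertex -3.618 3.185 2.986
endloop
endfacet
facet normal -0.725 -0.280 0.629
outer loop
vertex -4.085 3.463 2.572
vertex -3.618 3.185 2.986
vertex -3.8 3.838 3.067
endloop
endfacet
facet normal -0.906 0.317 0.282
outer loop
vertex -4.085 3.463 2.572
vertex -3.8 3.838 3.067
vertex -3.898 4.109 2.447
endloop
endfacet
facet normal -0.891 0.177 -0.418
outer loop
vertex -4.085 3.463 2.572
vertex -3.898 4.109 2.447
vertex -3.777 3.622 1.983
endloop
endfacet
facet normal -0.701 -0.506 -0.503
outer loop
vertex -4.085 3.463 2.572
vertex -3.777 3.622 1.983
vertex -3.604 3.051 2.316
endloop
endfacet
facet normal -0.117 -0.154 0.981
outer loop
vertex -3.8 3.838 3.067
vertex -3.618 3.185 2.986
vertex -3.143 3.658 3.117
endloop
endfacet
facet normal 0.087 -0.976 0.197
outer loop
vertex -3.618 3.185 2.986
vertex -3.604 3.051 2.316
vertex -3.022 3.171 2.653
endloop
endfacet
facet normal -0.078 -0.520 -0.851
outer loop
vertex -3.604 3.051 2.316
vertex -3.777 3.622 1.983
vertex -3.12 3.442 2.033
endloop
endfacet
facet normal -0.385 0.585 -0.714
outer loop
vertex -3.777 3.622 1.983
vertex -3.898 4.109 2.447
vertex -3.302 4.095 2.114
endloop
endfacet
facet normal -0.410 0.810 0.419
outer loop
vertex -3.898 4.109 2.447
vertex -3.8 3.838 3.067
vertex -3.316 4.229 2.784
endloop
endfacet
facet normal 0.891 -0.177 0.418
outer loop
vertex -2.835 3.817 2.528
vertex -3.143 3.658 3.117
vertex -3.022 3.171 2.653
endloop
endfacet
facet normal 0.906 -0.317 -0.282
outer loop
vertex -2.835 3.817 2.528
vertex -3.022 3.171 2.653
vertex -3.12 3.442 2.033
endloop
endfacet
facet normal 0.725 0.280 -0.629
outer loop
vertex -2.835 3.817 2.528
vertex -3.12 3.442 2.033
vertex -3.302 4.095 2.114
endloop
endfacet
facet normal 0.598 0.788 -0.145
outer loop
vertex -2.835 3.817 2.528
vertex -3.302 4.095 2.114
vertex -3.316 4.229 2.784
endloop
endfacet
facet normal 0.701 0.506 0.503
outer loop
vertex -2.835 3.817 2.528
vertex -3.316 4.229 2.784
vertex -3.143 3.658 3.117
endloop
endfacet
facet normal 0.385 -0.585 0.714
outer loop
vertex -3.022 3.171 2.653
vertex -3.143 3.658 3.117
vertex -3.618 3.185 2.986
endloop
endfacet
facet normal 0.410 -0.810 -0.419
outer loop
vertex -3.12 3.442 2.033
vertex -3.022 3.171 2.653
vertex -3.604 3.051 2.316
endloop
endfacet
facet normal 0.117 0.154 -0.981
outer loop
vertex -3.302 4.095 2.114
vertex -3.12 3.442 2.033
vertex -3.777 3.622 1.983
endloop
endfacet
facet normal -0.087 0.976 -0.197
outer loop
vertex -3.316 4.229 2.784
vertex -3.302 4.095 2.114
vertex -3.898 4.109 2.447
endloop
endfacet
facet normal 0.078 0.520 0.851
outer loop
vertex -3.143 3.658 3.117
vertex -3.316 4.229 2.784
vertex -3.8 3.838 3.067
endloop
endfacet
facet normal -0.445 -0.335 -0.830
outer loop
vertex -1.263 0.442 -1.806
vertex -1.761 -0.18 -1.288
vertex -1.99 0.711 -1.525
endloop
endfacet
facet normal 0.329 0.943 -0.051
outer loop
vertex -1.263 0.442 -1.806
vertex -1.99 0.711 -1.525
vertex -0.939 0.44 0.248
endloop
endfacet
facet normal -0.444 -0.335 -0.831
outer loop
vertex -1.99 0.711 -1.525
vertex -1.761 -0.18 -1.288
vertex -2.545 0.309 -1.066
endloop
endfacet
facet normal -0.350 0.873 0.341
outer loop
vertex -1.99 0.711 -1.525
vertex -2.545 0.309 -1.066
vertex -0.939 0.44 0.248
endloop
endfacet
facet normal -0.444 -0.335 -0.831
outer loop
vertex -2.545 0.309 -1.066
vertex -1.761 -0.18 -1.288
vertex -2.509 -0.461 -0.775
endloop
endfacet
facet normal -0.625 0.250 0.739
outer loop
vertex -2.545 0.309 -1.066
vertex -2.509 -0.461 -0.775
vertex -0.939 0.44 0.248
endloop
endfacet
facet normal -0.444 -0.335 -0.831
outer loop
vertex -2.509 -0.461 -0.775
vertex -1.761 -0.18 -1.288
vertex -1.91 -1.02 -0.87
endloop
endfacet
facet normal -0.289 -0.453 0.843
outer loop
vertex -2.509 -0.461 -0.775
vertex -1.91 -1.02 -0.87
vertex -0.939 0.44 0.248
endloop
endfacet
facet normal -0.444 -0.335 -0.831
outer loop
vertex -1.91 -1.02 -0.87
vertex -1.761 -0.18 -1.288
vertex -1.199 -0.946 -1.28
endloop
endfacet
facet normal 0.406 -0.710 0.575
outer loop
vertex -1.91 -1.02 -0.87
vertex -1.199 -0.946 -1.28
vertex -0.939 0.44 0.248
endloop
endfacet
facet normal -0.445 -0.335 -0.830
outer loop
vertex -1.199 -0.946 -1.28
vertex -1.761 -0.18 -1.288
vertex -0.911 -0.295 -1.697
endloop
endfacet
facet normal 0.935 -0.326 0.137
outer loop
vertex -1.199 -0.946 -1.28
vertex -0.911 -0.295 -1.697
vertex -0.939 0.44 0.248
endloop
endfacet
facet normal -0.445 -0.335 -0.830
outer loop
vertex -0.911 -0.295 -1.697
vertex -1.761 -0.18 -1.288
vertex -1.263 0.442 -1.806
endloop
endfacet
facet normal 0.901 0.409 -0.142
outer loop
vertex -0.911 -0.295 -1.697
vertex -1.263 0.442 -1.806
vertex -0.939 0.44 0.248
endloop
endfacet

endsolid


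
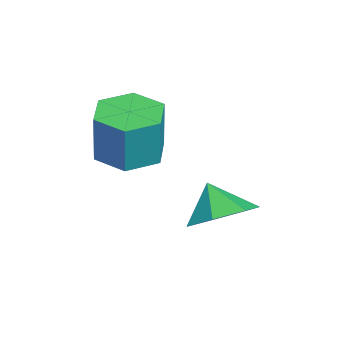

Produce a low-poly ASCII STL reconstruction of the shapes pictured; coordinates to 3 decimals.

solid 
facet normal 0.528 0.336 -0.780
outer loop
vertex 0.059 0.053 1.716
vertex -0.413 0.819 1.726
vertex 0.351 0.625 2.16
endloop
endfacet
facet normal 0.263 -0.672 0.692
outer loop
vertex 0.059 0.053 1.716
vertex 0.351 0.625 2.16
vertex -0.947 0.481 2.514
endloop
endfacet
facet normal 0.528 0.335 -0.780
outer loop
vertex 0.351 0.625 2.16
vertex -0.413 0.819 1.726
vertex 0.068 1.344 2.277
endloop
endfacet
facet normal 0.268 -0.051 0.962
outer loop
vertex 0.351 0.625 2.16
vertex 0.068 1.344 2.277
vertex -0.947 0.481 2.514
endloop
endfacet
facet normal 0.528 0.335 -0.780
outer loop
vertex 0.068 1.344 2.277
vertex -0.413 0.819 1.726
vertex -0.577 1.667 1.979
endloop
endfacet
facet normal -0.179 0.450 0.875
outer loop
vertex 0.068 1.344 2.277
vertex -0.577 1.667 1.979
vertex -0.947 0.481 2.514
endloop
endfacet
facet normal 0.528 0.335 -0.781
outer loop
vertex -0.577 1.667 1.979
vertex -0.413 0.819 1.726
vertex -1.099 1.352 1.491
endloop
endfacet
facet normal -0.739 0.455 0.497
outer loop
vertex -0.577 1.667 1.979
vertex -1.099 1.352 1.491
vertex -0.947 0.481 2.514
endloop
endfacet
facet normal 0.528 0.336 -0.780
outer loop
vertex -1.099 1.352 1.491
vertex -0.413 0.819 1.726
vertex -1.104 0.636 1.179
endloop
endfacet
facet normal -0.993 -0.042 0.112
outer loop
vertex -1.099 1.352 1.491
vertex -1.104 0.636 1.179
vertex -0.947 0.481 2.514
endloop
endfacet
facet normal 0.529 0.335 -0.780
outer loop
vertex -1.104 0.636 1.179
vertex -0.413 0.819 1.726
vertex -0.589 0.058 1.28
endloop
endfacet
facet normal -0.748 -0.664 0.011
outer loop
vertex -1.104 0.636 1.179
vertex -0.589 0.058 1.28
vertex -0.947 0.481 2.514
endloop
endfacet
facet normal 0.528 0.335 -0.780
outer loop
vertex -0.589 0.058 1.28
vertex -0.413 0.819 1.726
vertex 0.059 0.053 1.716
endloop
endfacet
facet normal -0.188 -0.945 0.269
outer loop
vertex -0.589 0.058 1.28
vertex 0.059 0.053 1.716
vertex -0.947 0.481 2.514
endloop
endfacet
facet normal -0.165 -0.017 -0.986
outer loop
vertex -1.777 -0.607 2.633
vertex -2.251 -1.343 2.725
vertex -2.644 -0.557 2.777
endloop
endfacet
facet normal 0.053 0.998 -0.026
outer loop
vertex -1.777 -0.607 2.633
vertex -2.644 -0.557 2.777
vertex -1.534 -0.582 4.083
endloop
endfacet
facet normal 0.054 0.998 -0.027
outer loop
vertex -1.534 -0.582 4.083
vertex -2.644 -0.557 2.777
vertex -2.401 -0.531 4.227
endloop
endfacet
facet normal 0.165 0.017 0.986
outer loop
vertex -1.534 -0.582 4.083
vertex -2.401 -0.531 4.227
vertex -2.009 -1.317 4.175
endloop
endfacet
facet normal -0.166 -0.018 -0.986
outer loop
vertex -2.644 -0.557 2.777
vertex -2.251 -1.343 2.725
vertex -3.118 -1.292 2.87
endloop
endfacet
facet normal -0.826 0.549 0.129
outer loop
vertex -2.644 -0.557 2.777
vertex -3.118 -1.292 2.87
vertex -2.401 -0.531 4.227
endloop
endfacet
facet normal -0.826 0.548 0.129
outer loop
vertex -2.401 -0.531 4.227
vertex -3.118 -1.292 2.87
vertex -2.875 -1.267 4.319
endloop
endfacet
facet normal 0.165 0.017 0.986
outer loop
vertex -2.401 -0.531 4.227
vertex -2.875 -1.267 4.319
vertex -2.009 -1.317 4.175
endloop
endfacet
facet normal -0.166 -0.016 -0.986
outer loop
vertex -3.118 -1.292 2.87
vertex -2.251 -1.343 2.725
vertex -2.726 -2.078 2.817
endloop
endfacet
facet normal -0.880 -0.449 0.155
outer loop
vertex -3.118 -1.292 2.87
vertex -2.726 -2.078 2.817
vertex -2.875 -1.267 4.319
endloop
endfacet
facet normal -0.880 -0.449 0.155
outer loop
vertex -2.875 -1.267 4.319
vertex -2.726 -2.078 2.817
vertex -2.483 -2.053 4.267
endloop
endfacet
facet normal 0.165 0.017 0.986
outer loop
vertex -2.875 -1.267 4.319
vertex -2.483 -2.053 4.267
vertex -2.009 -1.317 4.175
endloop
endfacet
facet normal -0.165 -0.017 -0.986
outer loop
vertex -2.726 -2.078 2.817
vertex -2.251 -1.343 2.725
vertex -1.859 -2.129 2.673
endloop
endfacet
facet normal -0.054 -0.998 0.026
outer loop
vertex -2.726 -2.078 2.817
vertex -1.859 -2.129 2.673
vertex -2.483 -2.053 4.267
endloop
endfacet
facet normal -0.053 -0.998 0.027
outer loop
vertex -2.483 -2.053 4.267
vertex -1.859 -2.129 2.673
vertex -1.616 -2.103 4.123
endloop
endfacet
facet normal 0.165 0.017 0.986
outer loop
vertex -2.483 -2.053 4.267
vertex -1.616 -2.103 4.123
vertex -2.009 -1.317 4.175
endloop
endfacet
facet normal -0.165 -0.017 -0.986
outer loop
vertex -1.859 -2.129 2.673
vertex -2.251 -1.343 2.725
vertex -1.385 -1.393 2.581
endloop
endfacet
facet normal 0.826 -0.548 -0.129
outer loop
vertex -1.859 -2.129 2.673
vertex -1.385 -1.393 2.581
vertex -1.616 -2.103 4.123
endloop
endfacet
facet normal 0.826 -0.549 -0.129
outer loop
vertex -1.616 -2.103 4.123
vertex -1.385 -1.393 2.581
vertex -1.142 -1.368 4.03
endloop
endfacet
facet normal 0.166 0.018 0.986
outer loop
vertex -1.616 -2.103 4.123
vertex -1.142 -1.368 4.03
vertex -2.009 -1.317 4.175
endloop
endfacet
facet normal -0.165 -0.017 -0.986
outer loop
vertex -1.385 -1.393 2.581
vertex -2.251 -1.343 2.725
vertex -1.777 -0.607 2.633
endloop
endfacet
facet normal 0.880 0.449 -0.155
outer loop
vertex -1.385 -1.393 2.581
vertex -1.777 -0.607 2.633
vertex -1.142 -1.368 4.03
endloop
endfacet
facet normal 0.880 0.449 -0.155
outer loop
vertex -1.142 -1.368 4.03
vertex -1.777 -0.607 2.633
vertex -1.534 -0.582 4.083
endloop
endfacet
facet normal 0.166 0.016 0.986
outer loop
vertex -1.142 -1.368 4.03
vertex -1.534 -0.582 4.083
vertex -2.009 -1.317 4.175
endloop
endfacet

endsolid


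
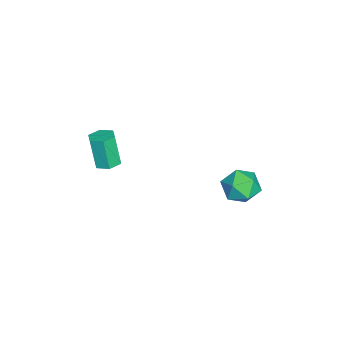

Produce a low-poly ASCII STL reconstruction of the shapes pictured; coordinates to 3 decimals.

solid 
facet normal -0.345 0.355 0.869
outer loop
vertex -0.41 3.784 0.927
vertex 0.009 3.092 1.376
vertex 0.458 3.887 1.23
endloop
endfacet
facet normal -0.245 0.883 0.401
outer loop
vertex -0.41 3.784 0.927
vertex 0.458 3.887 1.23
vertex 0.219 4.201 0.393
endloop
endfacet
facet normal -0.643 0.745 -0.176
outer loop
vertex -0.41 3.784 0.927
vertex 0.219 4.201 0.393
vertex -0.377 3.599 0.021
endloop
endfacet
facet normal -0.989 0.132 -0.063
outer loop
vertex -0.41 3.784 0.927
vertex -0.377 3.599 0.021
vertex -0.507 2.914 0.629
endloop
endfacet
facet normal -0.805 -0.110 0.582
outer loop
vertex -0.41 3.784 0.927
vertex -0.507 2.914 0.629
vertex 0.009 3.092 1.376
endloop
endfacet
facet normal 0.441 0.874 0.202
outer loop
vertex 0.219 4.201 0.393
vertex 0.458 3.887 1.23
vertex 1.027 3.766 0.511
endloop
endfacet
facet normal 0.278 0.019 0.960
outer loop
vertex 0.458 3.887 1.23
vertex 0.009 3.092 1.376
vertex 0.897 3.081 1.119
endloop
endfacet
facet normal -0.467 -0.732 0.497
outer loop
vertex 0.009 3.092 1.376
vertex -0.507 2.914 0.629
vertex 0.301 2.479 0.747
endloop
endfacet
facet normal -0.764 -0.341 -0.547
outer loop
vertex -0.507 2.914 0.629
vertex -0.377 3.599 0.021
vertex 0.062 2.793 -0.09
endloop
endfacet
facet normal -0.203 0.652 -0.730
outer loop
vertex -0.377 3.599 0.021
vertex 0.219 4.201 0.393
vertex 0.511 3.588 -0.236
endloop
endfacet
facet normal 0.989 -0.132 0.063
outer loop
vertex 0.93 2.896 0.213
vertex 1.027 3.766 0.511
vertex 0.897 3.081 1.119
endloop
endfacet
facet normal 0.643 -0.745 0.176
outer loop
vertex 0.93 2.896 0.213
vertex 0.897 3.081 1.119
vertex 0.301 2.479 0.747
endloop
endfacet
facet normal 0.245 -0.883 -0.401
outer loop
vertex 0.93 2.896 0.213
vertex 0.301 2.479 0.747
vertex 0.062 2.793 -0.09
endloop
endfacet
facet normal 0.345 -0.355 -0.869
outer loop
vertex 0.93 2.896 0.213
vertex 0.062 2.793 -0.09
vertex 0.511 3.588 -0.236
endloop
endfacet
facet normal 0.805 0.110 -0.582
outer loop
vertex 0.93 2.896 0.213
vertex 0.511 3.588 -0.236
vertex 1.027 3.766 0.511
endloop
endfacet
facet normal 0.764 0.341 0.547
outer loop
vertex 0.897 3.081 1.119
vertex 1.027 3.766 0.511
vertex 0.458 3.887 1.23
endloop
endfacet
facet normal 0.203 -0.652 0.730
outer loop
vertex 0.301 2.479 0.747
vertex 0.897 3.081 1.119
vertex 0.009 3.092 1.376
endloop
endfacet
facet normal -0.441 -0.874 -0.202
outer loop
vertex 0.062 2.793 -0.09
vertex 0.301 2.479 0.747
vertex -0.507 2.914 0.629
endloop
endfacet
facet normal -0.278 -0.019 -0.960
outer loop
vertex 0.511 3.588 -0.236
vertex 0.062 2.793 -0.09
vertex -0.377 3.599 0.021
endloop
endfacet
facet normal 0.467 0.732 -0.497
outer loop
vertex 1.027 3.766 0.511
vertex 0.511 3.588 -0.236
vertex 0.219 4.201 0.393
endloop
endfacet
facet normal 0.161 0.193 -0.968
outer loop
vertex 2.82 -2.122 3.145
vertex 2.372 -1.753 3.144
vertex 2.905 -1.562 3.271
endloop
endfacet
facet normal 0.976 -0.177 0.127
outer loop
vertex 2.82 -2.122 3.145
vertex 2.905 -1.562 3.271
vertex 2.576 -2.416 4.616
endloop
endfacet
facet normal 0.976 -0.177 0.127
outer loop
vertex 2.576 -2.416 4.616
vertex 2.905 -1.562 3.271
vertex 2.661 -1.856 4.742
endloop
endfacet
facet normal -0.159 -0.194 0.968
outer loop
vertex 2.576 -2.416 4.616
vertex 2.661 -1.856 4.742
vertex 2.128 -2.047 4.616
endloop
endfacet
facet normal 0.161 0.193 -0.968
outer loop
vertex 2.905 -1.562 3.271
vertex 2.372 -1.753 3.144
vertex 2.457 -1.193 3.27
endloop
endfacet
facet normal 0.615 0.747 0.251
outer loop
vertex 2.905 -1.562 3.271
vertex 2.457 -1.193 3.27
vertex 2.661 -1.856 4.742
endloop
endfacet
facet normal 0.615 0.747 0.251
outer loop
vertex 2.661 -1.856 4.742
vertex 2.457 -1.193 3.27
vertex 2.213 -1.487 4.742
endloop
endfacet
facet normal -0.159 -0.194 0.968
outer loop
vertex 2.661 -1.856 4.742
vertex 2.213 -1.487 4.742
vertex 2.128 -2.047 4.616
endloop
endfacet
facet normal 0.159 0.194 -0.968
outer loop
vertex 2.457 -1.193 3.27
vertex 2.372 -1.753 3.144
vertex 1.924 -1.384 3.144
endloop
endfacet
facet normal -0.361 0.924 0.125
outer loop
vertex 2.457 -1.193 3.27
vertex 1.924 -1.384 3.144
vertex 2.213 -1.487 4.742
endloop
endfacet
facet normal -0.361 0.924 0.125
outer loop
vertex 2.213 -1.487 4.742
vertex 1.924 -1.384 3.144
vertex 1.68 -1.678 4.615
endloop
endfacet
facet normal -0.161 -0.193 0.968
outer loop
vertex 2.213 -1.487 4.742
vertex 1.68 -1.678 4.615
vertex 2.128 -2.047 4.616
endloop
endfacet
facet normal 0.159 0.194 -0.968
outer loop
vertex 1.924 -1.384 3.144
vertex 2.372 -1.753 3.144
vertex 1.839 -1.944 3.018
endloop
endfacet
facet normal -0.976 0.177 -0.127
outer loop
vertex 1.924 -1.384 3.144
vertex 1.839 -1.944 3.018
vertex 1.68 -1.678 4.615
endloop
endfacet
facet normal -0.976 0.177 -0.127
outer loop
vertex 1.68 -1.678 4.615
vertex 1.839 -1.944 3.018
vertex 1.595 -2.238 4.489
endloop
endfacet
facet normal -0.161 -0.193 0.968
outer loop
vertex 1.68 -1.678 4.615
vertex 1.595 -2.238 4.489
vertex 2.128 -2.047 4.616
endloop
endfacet
facet normal 0.159 0.194 -0.968
outer loop
vertex 1.839 -1.944 3.018
vertex 2.372 -1.753 3.144
vertex 2.287 -2.313 3.018
endloop
endfacet
facet normal -0.615 -0.747 -0.251
outer loop
vertex 1.839 -1.944 3.018
vertex 2.287 -2.313 3.018
vertex 1.595 -2.238 4.489
endloop
endfacet
facet normal -0.615 -0.747 -0.251
outer loop
vertex 1.595 -2.238 4.489
vertex 2.287 -2.313 3.018
vertex 2.043 -2.607 4.49
endloop
endfacet
facet normal -0.161 -0.193 0.968
outer loop
vertex 1.595 -2.238 4.489
vertex 2.043 -2.607 4.49
vertex 2.128 -2.047 4.616
endloop
endfacet
facet normal 0.161 0.193 -0.968
outer loop
vertex 2.287 -2.313 3.018
vertex 2.372 -1.753 3.144
vertex 2.82 -2.122 3.145
endloop
endfacet
facet normal 0.361 -0.924 -0.125
outer loop
vertex 2.287 -2.313 3.018
vertex 2.82 -2.122 3.145
vertex 2.043 -2.607 4.49
endloop
endfacet
facet normal 0.361 -0.924 -0.125
outer loop
vertex 2.043 -2.607 4.49
vertex 2.82 -2.122 3.145
vertex 2.576 -2.416 4.616
endloop
endfacet
facet normal -0.159 -0.194 0.968
outer loop
vertex 2.043 -2.607 4.49
vertex 2.576 -2.416 4.616
vertex 2.128 -2.047 4.616
endloop
endfacet

endsolid


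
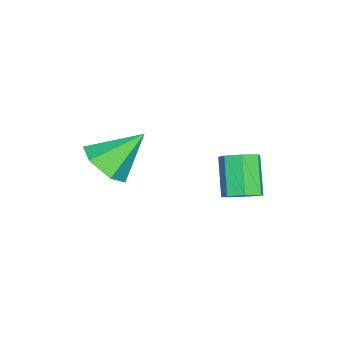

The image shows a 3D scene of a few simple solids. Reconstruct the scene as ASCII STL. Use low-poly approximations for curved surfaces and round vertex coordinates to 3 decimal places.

solid 
facet normal 0.389 -0.622 -0.679
outer loop
vertex -0.052 -3.373 0.763
vertex -0.748 -3.123 0.135
vertex 0.086 -2.627 0.159
endloop
endfacet
facet normal 0.662 0.394 0.638
outer loop
vertex -0.052 -3.373 0.763
vertex 0.086 -2.627 0.159
vertex -1.452 -1.997 1.365
endloop
endfacet
facet normal 0.389 -0.622 -0.679
outer loop
vertex 0.086 -2.627 0.159
vertex -0.748 -3.123 0.135
vertex -0.61 -2.377 -0.469
endloop
endfacet
facet normal 0.360 0.932 -0.028
outer loop
vertex 0.086 -2.627 0.159
vertex -0.61 -2.377 -0.469
vertex -1.452 -1.997 1.365
endloop
endfacet
facet normal 0.390 -0.622 -0.679
outer loop
vertex -0.61 -2.377 -0.469
vertex -0.748 -3.123 0.135
vertex -1.443 -2.873 -0.493
endloop
endfacet
facet normal -0.465 0.800 -0.379
outer loop
vertex -0.61 -2.377 -0.469
vertex -1.443 -2.873 -0.493
vertex -1.452 -1.997 1.365
endloop
endfacet
facet normal 0.389 -0.623 -0.679
outer loop
vertex -1.443 -2.873 -0.493
vertex -0.748 -3.123 0.135
vertex -1.581 -3.619 0.112
endloop
endfacet
facet normal -0.989 0.130 -0.066
outer loop
vertex -1.443 -2.873 -0.493
vertex -1.581 -3.619 0.112
vertex -1.452 -1.997 1.365
endloop
endfacet
facet normal 0.389 -0.622 -0.679
outer loop
vertex -1.581 -3.619 0.112
vertex -0.748 -3.123 0.135
vertex -0.885 -3.869 0.74
endloop
endfacet
facet normal -0.688 -0.409 0.600
outer loop
vertex -1.581 -3.619 0.112
vertex -0.885 -3.869 0.74
vertex -1.452 -1.997 1.365
endloop
endfacet
facet normal 0.389 -0.622 -0.679
outer loop
vertex -0.885 -3.869 0.74
vertex -0.748 -3.123 0.135
vertex -0.052 -3.373 0.763
endloop
endfacet
facet normal 0.138 -0.276 0.951
outer loop
vertex -0.885 -3.869 0.74
vertex -0.052 -3.373 0.763
vertex -1.452 -1.997 1.365
endloop
endfacet
facet normal 0.594 0.237 -0.769
outer loop
vertex -2.295 0.536 -1.737
vertex -2.818 0.922 -2.022
vertex -2.313 1.128 -1.568
endloop
endfacet
facet normal 0.803 -0.141 0.579
outer loop
vertex -2.295 0.536 -1.737
vertex -2.313 1.128 -1.568
vertex -3.259 0.152 -0.492
endloop
endfacet
facet normal 0.803 -0.141 0.579
outer loop
vertex -3.259 0.152 -0.492
vertex -2.313 1.128 -1.568
vertex -3.277 0.744 -0.323
endloop
endfacet
facet normal -0.595 -0.237 0.768
outer loop
vertex -3.259 0.152 -0.492
vertex -3.277 0.744 -0.323
vertex -3.782 0.538 -0.778
endloop
endfacet
facet normal 0.594 0.238 -0.769
outer loop
vertex -2.313 1.128 -1.568
vertex -2.818 0.922 -2.022
vertex -2.712 1.565 -1.741
endloop
endfacet
facet normal 0.478 0.664 0.575
outer loop
vertex -2.313 1.128 -1.568
vertex -2.712 1.565 -1.741
vertex -3.277 0.744 -0.323
endloop
endfacet
facet normal 0.478 0.664 0.575
outer loop
vertex -3.277 0.744 -0.323
vertex -2.712 1.565 -1.741
vertex -3.675 1.181 -0.497
endloop
endfacet
facet normal -0.595 -0.236 0.768
outer loop
vertex -3.277 0.744 -0.323
vertex -3.675 1.181 -0.497
vertex -3.782 0.538 -0.778
endloop
endfacet
facet normal 0.595 0.237 -0.768
outer loop
vertex -2.712 1.565 -1.741
vertex -2.818 0.922 -2.022
vertex -3.19 1.518 -2.126
endloop
endfacet
facet normal -0.207 0.968 0.139
outer loop
vertex -2.712 1.565 -1.741
vertex -3.19 1.518 -2.126
vertex -3.675 1.181 -0.497
endloop
endfacet
facet normal -0.207 0.968 0.139
outer loop
vertex -3.675 1.181 -0.497
vertex -3.19 1.518 -2.126
vertex -4.153 1.134 -0.882
endloop
endfacet
facet normal -0.595 -0.237 0.768
outer loop
vertex -3.675 1.181 -0.497
vertex -4.153 1.134 -0.882
vertex -3.782 0.538 -0.778
endloop
endfacet
facet normal 0.595 0.237 -0.768
outer loop
vertex -3.19 1.518 -2.126
vertex -2.818 0.922 -2.022
vertex -3.389 1.022 -2.433
endloop
endfacet
facet normal -0.736 0.544 -0.402
outer loop
vertex -3.19 1.518 -2.126
vertex -3.389 1.022 -2.433
vertex -4.153 1.134 -0.882
endloop
endfacet
facet normal -0.737 0.544 -0.402
outer loop
vertex -4.153 1.134 -0.882
vertex -3.389 1.022 -2.433
vertex -4.352 0.638 -1.188
endloop
endfacet
facet normal -0.594 -0.236 0.769
outer loop
vertex -4.153 1.134 -0.882
vertex -4.352 0.638 -1.188
vertex -3.782 0.538 -0.778
endloop
endfacet
facet normal 0.595 0.238 -0.768
outer loop
vertex -3.389 1.022 -2.433
vertex -2.818 0.922 -2.022
vertex -3.158 0.451 -2.431
endloop
endfacet
facet normal -0.712 -0.290 -0.640
outer loop
vertex -3.389 1.022 -2.433
vertex -3.158 0.451 -2.431
vertex -4.352 0.638 -1.188
endloop
endfacet
facet normal -0.712 -0.290 -0.640
outer loop
vertex -4.352 0.638 -1.188
vertex -3.158 0.451 -2.431
vertex -4.121 0.067 -1.186
endloop
endfacet
facet normal -0.594 -0.238 0.768
outer loop
vertex -4.352 0.638 -1.188
vertex -4.121 0.067 -1.186
vertex -3.782 0.538 -0.778
endloop
endfacet
facet normal 0.595 0.238 -0.768
outer loop
vertex -3.158 0.451 -2.431
vertex -2.818 0.922 -2.022
vertex -2.671 0.234 -2.121
endloop
endfacet
facet normal -0.151 -0.906 -0.396
outer loop
vertex -3.158 0.451 -2.431
vertex -2.671 0.234 -2.121
vertex -4.121 0.067 -1.186
endloop
endfacet
facet normal -0.151 -0.905 -0.396
outer loop
vertex -4.121 0.067 -1.186
vertex -2.671 0.234 -2.121
vertex -3.635 -0.15 -0.876
endloop
endfacet
facet normal -0.595 -0.237 0.768
outer loop
vertex -4.121 0.067 -1.186
vertex -3.635 -0.15 -0.876
vertex -3.782 0.538 -0.778
endloop
endfacet
facet normal 0.594 0.238 -0.769
outer loop
vertex -2.671 0.234 -2.121
vertex -2.818 0.922 -2.022
vertex -2.295 0.536 -1.737
endloop
endfacet
facet normal 0.524 -0.839 0.147
outer loop
vertex -2.671 0.234 -2.121
vertex -2.295 0.536 -1.737
vertex -3.635 -0.15 -0.876
endloop
endfacet
facet normal 0.524 -0.839 0.147
outer loop
vertex -3.635 -0.15 -0.876
vertex -2.295 0.536 -1.737
vertex -3.259 0.152 -0.492
endloop
endfacet
facet normal -0.595 -0.237 0.768
outer loop
vertex -3.635 -0.15 -0.876
vertex -3.259 0.152 -0.492
vertex -3.782 0.538 -0.778
endloop
endfacet

endsolid


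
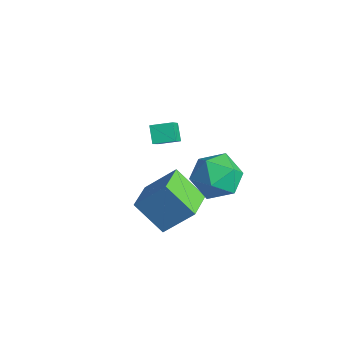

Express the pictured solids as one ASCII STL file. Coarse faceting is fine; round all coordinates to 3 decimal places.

solid 
facet normal -0.688 -0.507 0.519
outer loop
vertex 0.899 -1.735 -1.391
vertex 1.563 -2.785 -1.537
vertex 1.767 -2.048 -0.547
endloop
endfacet
facet normal -0.654 0.172 0.737
outer loop
vertex 0.899 -1.735 -1.391
vertex 1.767 -2.048 -0.547
vertex 1.659 -0.859 -0.921
endloop
endfacet
facet normal -0.788 0.590 0.174
outer loop
vertex 0.899 -1.735 -1.391
vertex 1.659 -0.859 -0.921
vertex 1.387 -0.861 -2.143
endloop
endfacet
facet normal -0.905 0.170 -0.390
outer loop
vertex 0.899 -1.735 -1.391
vertex 1.387 -0.861 -2.143
vertex 1.327 -2.052 -2.523
endloop
endfacet
facet normal -0.843 -0.508 -0.176
outer loop
vertex 0.899 -1.735 -1.391
vertex 1.327 -2.052 -2.523
vertex 1.563 -2.785 -1.537
endloop
endfacet
facet normal 0.014 0.301 0.953
outer loop
vertex 1.659 -0.859 -0.921
vertex 1.767 -2.048 -0.547
vertex 2.793 -1.368 -0.777
endloop
endfacet
facet normal -0.042 -0.797 0.602
outer loop
vertex 1.767 -2.048 -0.547
vertex 1.563 -2.785 -1.537
vertex 2.733 -2.559 -1.157
endloop
endfacet
facet normal -0.292 -0.800 -0.525
outer loop
vertex 1.563 -2.785 -1.537
vertex 1.327 -2.052 -2.523
vertex 2.461 -2.561 -2.379
endloop
endfacet
facet normal -0.392 0.297 -0.870
outer loop
vertex 1.327 -2.052 -2.523
vertex 1.387 -0.861 -2.143
vertex 2.353 -1.372 -2.753
endloop
endfacet
facet normal -0.203 0.978 0.044
outer loop
vertex 1.387 -0.861 -2.143
vertex 1.659 -0.859 -0.921
vertex 2.557 -0.635 -1.763
endloop
endfacet
facet normal 0.905 -0.170 0.390
outer loop
vertex 3.221 -1.685 -1.909
vertex 2.793 -1.368 -0.777
vertex 2.733 -2.559 -1.157
endloop
endfacet
facet normal 0.788 -0.590 -0.174
outer loop
vertex 3.221 -1.685 -1.909
vertex 2.733 -2.559 -1.157
vertex 2.461 -2.561 -2.379
endloop
endfacet
facet normal 0.654 -0.172 -0.737
outer loop
vertex 3.221 -1.685 -1.909
vertex 2.461 -2.561 -2.379
vertex 2.353 -1.372 -2.753
endloop
endfacet
facet normal 0.688 0.507 -0.519
outer loop
vertex 3.221 -1.685 -1.909
vertex 2.353 -1.372 -2.753
vertex 2.557 -0.635 -1.763
endloop
endfacet
facet normal 0.843 0.508 0.176
outer loop
vertex 3.221 -1.685 -1.909
vertex 2.557 -0.635 -1.763
vertex 2.793 -1.368 -0.777
endloop
endfacet
facet normal 0.392 -0.297 0.870
outer loop
vertex 2.733 -2.559 -1.157
vertex 2.793 -1.368 -0.777
vertex 1.767 -2.048 -0.547
endloop
endfacet
facet normal 0.203 -0.978 -0.044
outer loop
vertex 2.461 -2.561 -2.379
vertex 2.733 -2.559 -1.157
vertex 1.563 -2.785 -1.537
endloop
endfacet
facet normal -0.014 -0.301 -0.953
outer loop
vertex 2.353 -1.372 -2.753
vertex 2.461 -2.561 -2.379
vertex 1.327 -2.052 -2.523
endloop
endfacet
facet normal 0.042 0.797 -0.602
outer loop
vertex 2.557 -0.635 -1.763
vertex 2.353 -1.372 -2.753
vertex 1.387 -0.861 -2.143
endloop
endfacet
facet normal 0.292 0.800 0.525
outer loop
vertex 2.793 -1.368 -0.777
vertex 2.557 -0.635 -1.763
vertex 1.659 -0.859 -0.921
endloop
endfacet
facet normal -0.666 0.352 0.657
outer loop
vertex -3.06 -1.277 -2.536
vertex -2.441 -0.448 -2.353
vertex -4.065 -0.169 -4.149
endloop
endfacet
facet normal -0.590 -0.788 -0.174
outer loop
vertex -3.419 -0.512 -4.787
vertex -3.06 -1.277 -2.536
vertex -4.065 -0.169 -4.149
endloop
endfacet
facet normal -0.666 0.353 0.657
outer loop
vertex -4.065 -0.169 -4.149
vertex -2.441 -0.448 -2.353
vertex -3.446 0.659 -3.967
endloop
endfacet
facet normal -0.457 0.503 -0.733
outer loop
vertex -3.446 0.659 -3.967
vertex -3.419 -0.512 -4.787
vertex -4.065 -0.169 -4.149
endloop
endfacet
facet normal 0.457 -0.503 0.733
outer loop
vertex -3.06 -1.277 -2.536
vertex -1.795 -0.791 -2.991
vertex -2.441 -0.448 -2.353
endloop
endfacet
facet normal -0.589 -0.789 -0.174
outer loop
vertex -2.414 -1.619 -3.173
vertex -3.06 -1.277 -2.536
vertex -3.419 -0.512 -4.787
endloop
endfacet
facet normal 0.457 -0.503 0.734
outer loop
vertex -2.414 -1.619 -3.173
vertex -1.795 -0.791 -2.991
vertex -3.06 -1.277 -2.536
endloop
endfacet
facet normal 0.590 0.789 0.173
outer loop
vertex -2.441 -0.448 -2.353
vertex -1.795 -0.791 -2.991
vertex -3.446 0.659 -3.967
endloop
endfacet
facet normal -0.457 0.503 -0.734
outer loop
vertex -2.8 0.317 -4.604
vertex -3.419 -0.512 -4.787
vertex -3.446 0.659 -3.967
endloop
endfacet
facet normal 0.590 0.789 0.174
outer loop
vertex -3.446 0.659 -3.967
vertex -1.795 -0.791 -2.991
vertex -2.8 0.317 -4.604
endloop
endfacet
facet normal 0.666 -0.353 -0.657
outer loop
vertex -2.8 0.317 -4.604
vertex -2.414 -1.619 -3.173
vertex -3.419 -0.512 -4.787
endloop
endfacet
facet normal 0.666 -0.353 -0.657
outer loop
vertex -1.795 -0.791 -2.991
vertex -2.414 -1.619 -3.173
vertex -2.8 0.317 -4.604
endloop
endfacet
facet normal -0.545 0.797 -0.259
outer loop
vertex -0.171 -2.078 -2.845
vertex 1.175 -1.559 -4.081
vertex -1.049 -3.133 -4.244
endloop
endfacet
facet normal -0.709 -0.273 0.651
outer loop
vertex -0.155 -4.441 -3.819
vertex -0.171 -2.078 -2.845
vertex -1.049 -3.133 -4.244
endloop
endfacet
facet normal -0.545 0.797 -0.259
outer loop
vertex -1.049 -3.133 -4.244
vertex 1.175 -1.559 -4.081
vertex 0.297 -2.614 -5.48
endloop
endfacet
facet normal -0.448 -0.538 -0.714
outer loop
vertex 0.297 -2.614 -5.48
vertex -0.155 -4.441 -3.819
vertex -1.049 -3.133 -4.244
endloop
endfacet
facet normal 0.448 0.538 0.714
outer loop
vertex -0.171 -2.078 -2.845
vertex 2.069 -2.867 -3.656
vertex 1.175 -1.559 -4.081
endloop
endfacet
facet normal -0.709 -0.273 0.651
outer loop
vertex 0.723 -3.386 -2.42
vertex -0.171 -2.078 -2.845
vertex -0.155 -4.441 -3.819
endloop
endfacet
facet normal 0.448 0.538 0.714
outer loop
vertex 0.723 -3.386 -2.42
vertex 2.069 -2.867 -3.656
vertex -0.171 -2.078 -2.845
endloop
endfacet
facet normal 0.709 0.273 -0.651
outer loop
vertex 1.175 -1.559 -4.081
vertex 2.069 -2.867 -3.656
vertex 0.297 -2.614 -5.48
endloop
endfacet
facet normal -0.448 -0.538 -0.714
outer loop
vertex 1.191 -3.922 -5.055
vertex -0.155 -4.441 -3.819
vertex 0.297 -2.614 -5.48
endloop
endfacet
facet normal 0.709 0.273 -0.651
outer loop
vertex 0.297 -2.614 -5.48
vertex 2.069 -2.867 -3.656
vertex 1.191 -3.922 -5.055
endloop
endfacet
facet normal 0.545 -0.797 0.259
outer loop
vertex 1.191 -3.922 -5.055
vertex 0.723 -3.386 -2.42
vertex -0.155 -4.441 -3.819
endloop
endfacet
facet normal 0.545 -0.797 0.259
outer loop
vertex 2.069 -2.867 -3.656
vertex 0.723 -3.386 -2.42
vertex 1.191 -3.922 -5.055
endloop
endfacet

endsolid
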